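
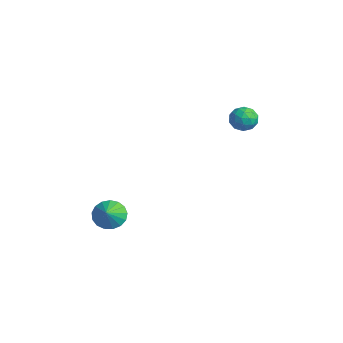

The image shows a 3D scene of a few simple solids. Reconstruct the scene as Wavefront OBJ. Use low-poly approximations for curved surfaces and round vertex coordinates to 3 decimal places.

v 2.26 -3.203 -4.311
v 2.829 -3.282 -4.951
v 2.94 -3.677 -3.649
v 2.919 -2.918 -4.783
v 2.859 -2.618 -4.507
v 2.662 -2.453 -4.186
v 2.372 -2.46 -3.894
v 2.057 -2.637 -3.697
v 1.788 -2.943 -3.64
v 1.628 -3.31 -3.738
v 1.612 -3.652 -3.966
v 1.745 -3.891 -4.274
v 1.996 -3.973 -4.59
v 2.307 -3.878 -4.842
v 2.608 -3.629 -4.972
v 2.999 3.626 0.888
v 3.402 3.929 1.453
v 3.558 2.551 1.067
v 3.961 2.854 1.632
v 3.216 2.747 1.713
v 2.87 3.412 1.603
v 4.09 3.068 0.917
v 3.744 3.733 0.807
v 4.076 3.585 1.471
v 3.536 3.386 1.963
v 3.424 3.094 0.557
v 2.884 2.895 1.049
v 3.152 3.872 1.155
v 3.808 2.608 1.365
v 3.37 2.545 1.413
v 3.607 2.723 1.745
v 2.839 3.568 1.243
v 3.076 3.746 1.575
v 2.966 3.051 1.728
v 3.884 2.734 0.945
v 4.121 2.912 1.277
v 3.353 3.757 0.775
v 3.59 3.935 1.107
v 3.994 3.429 0.792
v 3.785 3.848 1.497
v 4.113 3.216 1.603
v 4.189 3.342 1.183
v 3.986 3.732 1.118
v 3.467 3.731 1.787
v 3.795 3.099 1.892
v 3.357 3.036 1.94
v 3.155 3.427 1.875
v 3.863 3.528 1.797
v 3.165 3.381 0.628
v 3.493 2.749 0.733
v 3.805 3.053 0.645
v 3.603 3.444 0.58
v 2.847 3.264 0.917
v 3.175 2.632 1.023
v 2.974 2.748 1.402
v 2.771 3.138 1.337
v 3.097 2.952 0.723
f 2 1 4
f 2 4 3
f 4 1 5
f 4 5 3
f 5 1 6
f 5 6 3
f 6 1 7
f 6 7 3
f 7 1 8
f 7 8 3
f 8 1 9
f 8 9 3
f 9 1 10
f 9 10 3
f 10 1 11
f 10 11 3
f 11 1 12
f 11 12 3
f 12 1 13
f 12 13 3
f 13 1 14
f 13 14 3
f 14 1 15
f 14 15 3
f 15 1 2
f 15 2 3
f 16 53 32
f 53 27 56
f 32 56 21
f 53 56 32
f 16 32 28
f 32 21 33
f 28 33 17
f 32 33 28
f 16 28 37
f 28 17 38
f 37 38 23
f 28 38 37
f 16 37 49
f 37 23 52
f 49 52 26
f 37 52 49
f 16 49 53
f 49 26 57
f 53 57 27
f 49 57 53
f 17 33 44
f 33 21 47
f 44 47 25
f 33 47 44
f 21 56 34
f 56 27 55
f 34 55 20
f 56 55 34
f 27 57 54
f 57 26 50
f 54 50 18
f 57 50 54
f 26 52 51
f 52 23 39
f 51 39 22
f 52 39 51
f 23 38 43
f 38 17 40
f 43 40 24
f 38 40 43
f 19 45 31
f 45 25 46
f 31 46 20
f 45 46 31
f 19 31 29
f 31 20 30
f 29 30 18
f 31 30 29
f 19 29 36
f 29 18 35
f 36 35 22
f 29 35 36
f 19 36 41
f 36 22 42
f 41 42 24
f 36 42 41
f 19 41 45
f 41 24 48
f 45 48 25
f 41 48 45
f 20 46 34
f 46 25 47
f 34 47 21
f 46 47 34
f 18 30 54
f 30 20 55
f 54 55 27
f 30 55 54
f 22 35 51
f 35 18 50
f 51 50 26
f 35 50 51
f 24 42 43
f 42 22 39
f 43 39 23
f 42 39 43
f 25 48 44
f 48 24 40
f 44 40 17
f 48 40 44



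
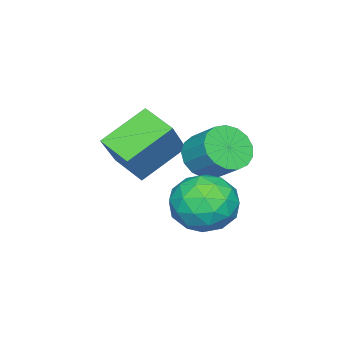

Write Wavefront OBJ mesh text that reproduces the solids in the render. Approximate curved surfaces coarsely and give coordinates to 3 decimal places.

v 2.92 -1.935 -1.023
v 2.593 -3.108 -0.6
v 1.531 -1.186 -0.019
v 1.204 -2.359 0.404
v 4.036 -1.741 0.376
v 3.709 -2.914 0.799
v 2.647 -0.992 1.38
v 2.32 -2.165 1.803
v 2.969 1.221 -0.695
v 3.81 1.882 -1.078
v 4.19 -0.082 -0.262
v 5.031 0.579 -0.645
v 4.471 0.864 0.301
v 3.716 1.669 0.034
v 4.284 0.131 -1.374
v 3.529 0.936 -1.641
v 4.622 1.208 -1.497
v 4.738 1.661 -0.462
v 3.262 0.139 -0.878
v 3.378 0.592 0.157
v 3.282 1.666 -0.924
v 4.718 0.134 -0.416
v 4.389 0.302 0.141
v 4.883 0.69 -0.084
v 3.227 1.541 -0.271
v 3.722 1.929 -0.496
v 4.11 1.33 0.314
v 4.278 -0.129 -0.844
v 4.773 0.259 -1.069
v 3.117 1.11 -1.256
v 3.611 1.498 -1.481
v 3.89 0.47 -1.654
v 4.254 1.658 -1.396
v 4.972 0.892 -1.142
v 4.532 0.629 -1.57
v 4.089 1.103 -1.727
v 4.322 1.924 -0.788
v 5.04 1.158 -0.533
v 4.711 1.326 0.023
v 4.267 1.799 -0.134
v 4.799 1.528 -1.034
v 2.96 0.642 -0.807
v 3.678 -0.124 -0.552
v 3.733 0.001 -1.206
v 3.289 0.474 -1.363
v 3.028 0.908 -0.198
v 3.746 0.142 0.056
v 3.911 0.697 0.387
v 3.468 1.171 0.23
v 3.201 0.272 -0.306
v 2.275 -0.048 0.248
v 3.111 -0.32 0.27
v 3.402 0.635 1.054
v 2.565 0.908 1.032
v 3.101 -0.051 -0.054
v 3.392 0.904 0.73
v 2.902 0.218 -0.309
v 3.193 1.174 0.475
v 2.559 0.427 -0.436
v 2.85 1.383 0.348
v 2.151 0.527 -0.407
v 2.442 1.483 0.377
v 1.771 0.495 -0.227
v 2.062 1.451 0.557
v 1.507 0.339 0.061
v 1.797 1.295 0.845
v 1.418 0.094 0.392
v 1.709 1.05 1.176
v 1.526 -0.183 0.69
v 1.817 0.773 1.474
v 1.805 -0.429 0.887
v 2.096 0.526 1.671
v 2.192 -0.588 0.937
v 2.483 0.367 1.722
v 2.598 -0.624 0.83
v 2.888 0.332 1.614
v 2.929 -0.527 0.589
v 3.22 0.429 1.373
f 2 4 1
f 5 2 1
f 1 4 3
f 3 5 1
f 2 8 4
f 6 2 5
f 6 8 2
f 4 8 3
f 7 5 3
f 3 8 7
f 7 6 5
f 8 6 7
f 9 46 25
f 46 20 49
f 25 49 14
f 46 49 25
f 9 25 21
f 25 14 26
f 21 26 10
f 25 26 21
f 9 21 30
f 21 10 31
f 30 31 16
f 21 31 30
f 9 30 42
f 30 16 45
f 42 45 19
f 30 45 42
f 9 42 46
f 42 19 50
f 46 50 20
f 42 50 46
f 10 26 37
f 26 14 40
f 37 40 18
f 26 40 37
f 14 49 27
f 49 20 48
f 27 48 13
f 49 48 27
f 20 50 47
f 50 19 43
f 47 43 11
f 50 43 47
f 19 45 44
f 45 16 32
f 44 32 15
f 45 32 44
f 16 31 36
f 31 10 33
f 36 33 17
f 31 33 36
f 12 38 24
f 38 18 39
f 24 39 13
f 38 39 24
f 12 24 22
f 24 13 23
f 22 23 11
f 24 23 22
f 12 22 29
f 22 11 28
f 29 28 15
f 22 28 29
f 12 29 34
f 29 15 35
f 34 35 17
f 29 35 34
f 12 34 38
f 34 17 41
f 38 41 18
f 34 41 38
f 13 39 27
f 39 18 40
f 27 40 14
f 39 40 27
f 11 23 47
f 23 13 48
f 47 48 20
f 23 48 47
f 15 28 44
f 28 11 43
f 44 43 19
f 28 43 44
f 17 35 36
f 35 15 32
f 36 32 16
f 35 32 36
f 18 41 37
f 41 17 33
f 37 33 10
f 41 33 37
f 52 51 55
f 52 55 53
f 53 55 56
f 53 56 54
f 55 51 57
f 55 57 56
f 56 57 58
f 56 58 54
f 57 51 59
f 57 59 58
f 58 59 60
f 58 60 54
f 59 51 61
f 59 61 60
f 60 61 62
f 60 62 54
f 61 51 63
f 61 63 62
f 62 63 64
f 62 64 54
f 63 51 65
f 63 65 64
f 64 65 66
f 64 66 54
f 65 51 67
f 65 67 66
f 66 67 68
f 66 68 54
f 67 51 69
f 67 69 68
f 68 69 70
f 68 70 54
f 69 51 71
f 69 71 70
f 70 71 72
f 70 72 54
f 71 51 73
f 71 73 72
f 72 73 74
f 72 74 54
f 73 51 75
f 73 75 74
f 74 75 76
f 74 76 54
f 75 51 77
f 75 77 76
f 76 77 78
f 76 78 54
f 77 51 52
f 77 52 78
f 78 52 53
f 78 53 54



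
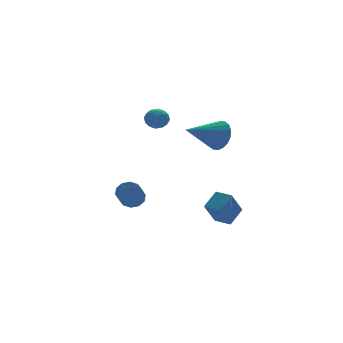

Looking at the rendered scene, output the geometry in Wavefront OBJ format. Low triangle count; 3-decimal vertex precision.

v 0.794 3.42 -2.839
v 1.323 3.446 -2.397
v 0.715 2.586 -1.619
v 0.186 2.56 -2.061
v 1.042 3.747 -2.284
v 0.435 2.886 -1.506
v 0.667 3.922 -2.383
v 0.059 3.062 -1.605
v 0.34 3.906 -2.657
v -0.268 3.046 -1.878
v 0.186 3.705 -2.999
v -0.422 2.844 -2.221
v 0.265 3.394 -3.281
v -0.343 2.534 -2.503
v 0.545 3.094 -3.394
v -0.062 2.233 -2.616
v 0.921 2.918 -3.295
v 0.313 2.058 -2.517
v 1.248 2.934 -3.022
v 0.64 2.074 -2.243
v 1.402 3.136 -2.679
v 0.794 2.275 -1.901
v 1.343 2.264 2.871
v 1.863 1.965 3.175
v 0.777 1.335 2.925
v 1.297 1.036 3.229
v 0.948 1.512 3.552
v 1.298 2.086 3.518
v 1.342 1.214 2.582
v 1.692 1.788 2.548
v 1.863 1.316 2.996
v 1.619 1.5 3.595
v 1.021 1.8 2.505
v 0.777 1.984 3.104
v 1.653 2.196 3.018
v 0.987 1.104 3.082
v 0.782 1.384 3.272
v 1.088 1.208 3.45
v 1.32 2.267 3.22
v 1.626 2.091 3.398
v 1.088 1.825 3.62
v 1.014 1.209 2.702
v 1.32 1.033 2.88
v 1.552 2.092 2.65
v 1.858 1.916 2.828
v 1.552 1.475 2.48
v 1.959 1.639 3.091
v 1.626 1.093 3.123
v 1.652 1.198 2.743
v 1.858 1.535 2.723
v 1.815 1.747 3.444
v 1.483 1.201 3.476
v 1.277 1.48 3.666
v 1.483 1.818 3.646
v 1.815 1.365 3.339
v 1.157 2.099 2.624
v 0.825 1.553 2.656
v 1.157 1.482 2.454
v 1.363 1.82 2.434
v 1.014 2.207 2.977
v 0.681 1.661 3.009
v 0.782 1.765 3.377
v 0.988 2.102 3.357
v 0.825 1.935 2.761
v 2.216 -3.127 3.188
v 2.476 -2.746 3.972
v 0.364 -3.273 3.872
v 2.368 -2.426 3.748
v 2.23 -2.245 3.413
v 2.089 -2.239 3.033
v 1.974 -2.409 2.684
v 1.906 -2.721 2.435
v 1.9 -3.113 2.335
v 1.956 -3.509 2.404
v 2.064 -3.828 2.628
v 2.202 -4.009 2.963
v 2.343 -4.015 3.343
v 2.459 -3.845 3.692
v 2.526 -3.533 3.941
v 2.532 -3.141 4.041
v 1.68 -4.241 -1.216
v 2.518 -3.865 -0.524
v 1.283 -3.411 -1.187
v 2.121 -3.035 -0.495
v 2.499 -3.805 -2.445
v 3.337 -3.429 -1.753
v 2.102 -2.975 -2.416
v 2.94 -2.599 -1.724
f 2 1 5
f 2 5 3
f 3 5 6
f 3 6 4
f 5 1 7
f 5 7 6
f 6 7 8
f 6 8 4
f 7 1 9
f 7 9 8
f 8 9 10
f 8 10 4
f 9 1 11
f 9 11 10
f 10 11 12
f 10 12 4
f 11 1 13
f 11 13 12
f 12 13 14
f 12 14 4
f 13 1 15
f 13 15 14
f 14 15 16
f 14 16 4
f 15 1 17
f 15 17 16
f 16 17 18
f 16 18 4
f 17 1 19
f 17 19 18
f 18 19 20
f 18 20 4
f 19 1 21
f 19 21 20
f 20 21 22
f 20 22 4
f 21 1 2
f 21 2 22
f 22 2 3
f 22 3 4
f 23 60 39
f 60 34 63
f 39 63 28
f 60 63 39
f 23 39 35
f 39 28 40
f 35 40 24
f 39 40 35
f 23 35 44
f 35 24 45
f 44 45 30
f 35 45 44
f 23 44 56
f 44 30 59
f 56 59 33
f 44 59 56
f 23 56 60
f 56 33 64
f 60 64 34
f 56 64 60
f 24 40 51
f 40 28 54
f 51 54 32
f 40 54 51
f 28 63 41
f 63 34 62
f 41 62 27
f 63 62 41
f 34 64 61
f 64 33 57
f 61 57 25
f 64 57 61
f 33 59 58
f 59 30 46
f 58 46 29
f 59 46 58
f 30 45 50
f 45 24 47
f 50 47 31
f 45 47 50
f 26 52 38
f 52 32 53
f 38 53 27
f 52 53 38
f 26 38 36
f 38 27 37
f 36 37 25
f 38 37 36
f 26 36 43
f 36 25 42
f 43 42 29
f 36 42 43
f 26 43 48
f 43 29 49
f 48 49 31
f 43 49 48
f 26 48 52
f 48 31 55
f 52 55 32
f 48 55 52
f 27 53 41
f 53 32 54
f 41 54 28
f 53 54 41
f 25 37 61
f 37 27 62
f 61 62 34
f 37 62 61
f 29 42 58
f 42 25 57
f 58 57 33
f 42 57 58
f 31 49 50
f 49 29 46
f 50 46 30
f 49 46 50
f 32 55 51
f 55 31 47
f 51 47 24
f 55 47 51
f 66 65 68
f 66 68 67
f 68 65 69
f 68 69 67
f 69 65 70
f 69 70 67
f 70 65 71
f 70 71 67
f 71 65 72
f 71 72 67
f 72 65 73
f 72 73 67
f 73 65 74
f 73 74 67
f 74 65 75
f 74 75 67
f 75 65 76
f 75 76 67
f 76 65 77
f 76 77 67
f 77 65 78
f 77 78 67
f 78 65 79
f 78 79 67
f 79 65 80
f 79 80 67
f 80 65 66
f 80 66 67
f 82 84 81
f 85 82 81
f 81 84 83
f 83 85 81
f 82 88 84
f 86 82 85
f 86 88 82
f 84 88 83
f 87 85 83
f 83 88 87
f 87 86 85
f 88 86 87



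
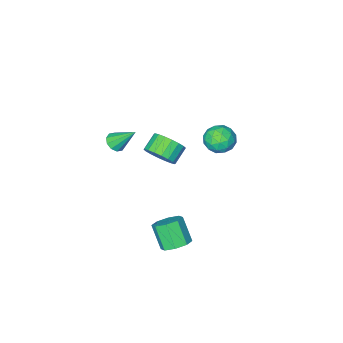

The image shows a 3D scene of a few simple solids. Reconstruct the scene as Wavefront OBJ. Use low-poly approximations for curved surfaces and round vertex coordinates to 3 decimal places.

v 0.671 0.87 3.555
v 1.331 0.677 4.388
v 0.329 0.318 5.098
v -0.331 0.51 4.265
v 1.21 1.138 4.451
v 0.208 0.779 5.162
v 0.983 1.546 4.337
v -0.019 1.186 5.047
v 0.694 1.82 4.068
v -0.308 1.46 4.778
v 0.4 1.906 3.697
v -0.602 1.546 4.408
v 0.16 1.786 3.298
v -0.842 1.427 4.009
v 0.021 1.485 2.95
v -0.981 1.126 3.661
v 0.011 1.062 2.722
v -0.991 0.703 3.432
v 0.132 0.601 2.658
v -0.87 0.242 3.369
v 0.359 0.194 2.773
v -0.643 -0.166 3.483
v 0.648 -0.08 3.042
v -0.354 -0.44 3.752
v 0.942 -0.166 3.412
v -0.06 -0.526 4.123
v 1.182 -0.047 3.811
v 0.18 -0.406 4.522
v 1.321 0.254 4.159
v 0.319 -0.105 4.87
v -4.529 0.96 3.564
v -3.768 1.731 3.418
v -3.792 -0.011 2.282
v -3.031 0.76 2.136
v -3.035 0.163 3.052
v -3.491 0.763 3.844
v -4.069 0.957 1.856
v -4.525 1.557 2.648
v -3.484 1.729 2.362
v -2.845 1.239 3.101
v -4.715 0.481 2.599
v -4.076 -0.009 3.338
v -4.214 1.431 3.604
v -3.346 0.289 2.096
v -3.349 -0.062 2.635
v -2.902 0.392 2.549
v -4.051 0.862 3.854
v -3.603 1.315 3.768
v -3.172 0.393 3.553
v -3.957 0.405 1.932
v -3.509 0.858 1.846
v -4.658 1.328 3.151
v -4.211 1.782 3.065
v -4.388 1.327 2.147
v -3.599 1.883 2.897
v -3.165 1.312 2.144
v -3.776 1.428 1.979
v -4.044 1.781 2.445
v -3.223 1.595 3.332
v -2.79 1.024 2.578
v -2.792 0.673 3.117
v -3.06 1.026 3.582
v -3.056 1.594 2.711
v -4.77 0.696 3.122
v -4.337 0.125 2.368
v -4.5 0.694 2.118
v -4.768 1.047 2.583
v -4.395 0.408 3.556
v -3.961 -0.163 2.803
v -3.516 -0.061 3.255
v -3.784 0.292 3.721
v -4.504 0.126 2.989
v 0.275 2.071 -4.566
v 0.82 2.739 -4.04
v 0.75 1.637 -2.568
v 0.205 0.969 -3.094
v 0.06 2.866 -3.981
v -0.01 1.764 -2.509
v -0.574 2.527 -4.264
v -0.644 1.425 -2.793
v -0.711 1.922 -4.725
v -0.781 0.819 -3.253
v -0.27 1.403 -5.092
v -0.34 0.301 -3.62
v 0.49 1.276 -5.151
v 0.42 0.174 -3.679
v 1.124 1.615 -4.867
v 1.054 0.513 -3.396
v 1.261 2.221 -4.407
v 1.191 1.118 -2.935
v 0.803 -3.702 1.517
v 1.298 -4 1.979
v 0.097 -2.538 3.023
v 1.489 -3.633 1.785
v 1.419 -3.292 1.489
v 1.113 -3.107 1.203
v 0.689 -3.15 1.037
v 0.309 -3.403 1.054
v 0.117 -3.77 1.248
v 0.188 -4.111 1.545
v 0.493 -4.296 1.83
v 0.917 -4.253 1.996
f 2 1 5
f 2 5 3
f 3 5 6
f 3 6 4
f 5 1 7
f 5 7 6
f 6 7 8
f 6 8 4
f 7 1 9
f 7 9 8
f 8 9 10
f 8 10 4
f 9 1 11
f 9 11 10
f 10 11 12
f 10 12 4
f 11 1 13
f 11 13 12
f 12 13 14
f 12 14 4
f 13 1 15
f 13 15 14
f 14 15 16
f 14 16 4
f 15 1 17
f 15 17 16
f 16 17 18
f 16 18 4
f 17 1 19
f 17 19 18
f 18 19 20
f 18 20 4
f 19 1 21
f 19 21 20
f 20 21 22
f 20 22 4
f 21 1 23
f 21 23 22
f 22 23 24
f 22 24 4
f 23 1 25
f 23 25 24
f 24 25 26
f 24 26 4
f 25 1 27
f 25 27 26
f 26 27 28
f 26 28 4
f 27 1 29
f 27 29 28
f 28 29 30
f 28 30 4
f 29 1 2
f 29 2 30
f 30 2 3
f 30 3 4
f 31 68 47
f 68 42 71
f 47 71 36
f 68 71 47
f 31 47 43
f 47 36 48
f 43 48 32
f 47 48 43
f 31 43 52
f 43 32 53
f 52 53 38
f 43 53 52
f 31 52 64
f 52 38 67
f 64 67 41
f 52 67 64
f 31 64 68
f 64 41 72
f 68 72 42
f 64 72 68
f 32 48 59
f 48 36 62
f 59 62 40
f 48 62 59
f 36 71 49
f 71 42 70
f 49 70 35
f 71 70 49
f 42 72 69
f 72 41 65
f 69 65 33
f 72 65 69
f 41 67 66
f 67 38 54
f 66 54 37
f 67 54 66
f 38 53 58
f 53 32 55
f 58 55 39
f 53 55 58
f 34 60 46
f 60 40 61
f 46 61 35
f 60 61 46
f 34 46 44
f 46 35 45
f 44 45 33
f 46 45 44
f 34 44 51
f 44 33 50
f 51 50 37
f 44 50 51
f 34 51 56
f 51 37 57
f 56 57 39
f 51 57 56
f 34 56 60
f 56 39 63
f 60 63 40
f 56 63 60
f 35 61 49
f 61 40 62
f 49 62 36
f 61 62 49
f 33 45 69
f 45 35 70
f 69 70 42
f 45 70 69
f 37 50 66
f 50 33 65
f 66 65 41
f 50 65 66
f 39 57 58
f 57 37 54
f 58 54 38
f 57 54 58
f 40 63 59
f 63 39 55
f 59 55 32
f 63 55 59
f 74 73 77
f 74 77 75
f 75 77 78
f 75 78 76
f 77 73 79
f 77 79 78
f 78 79 80
f 78 80 76
f 79 73 81
f 79 81 80
f 80 81 82
f 80 82 76
f 81 73 83
f 81 83 82
f 82 83 84
f 82 84 76
f 83 73 85
f 83 85 84
f 84 85 86
f 84 86 76
f 85 73 87
f 85 87 86
f 86 87 88
f 86 88 76
f 87 73 89
f 87 89 88
f 88 89 90
f 88 90 76
f 89 73 74
f 89 74 90
f 90 74 75
f 90 75 76
f 92 91 94
f 92 94 93
f 94 91 95
f 94 95 93
f 95 91 96
f 95 96 93
f 96 91 97
f 96 97 93
f 97 91 98
f 97 98 93
f 98 91 99
f 98 99 93
f 99 91 100
f 99 100 93
f 100 91 101
f 100 101 93
f 101 91 102
f 101 102 93
f 102 91 92
f 102 92 93



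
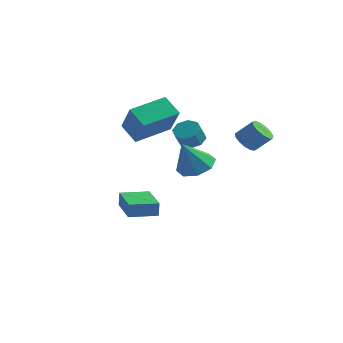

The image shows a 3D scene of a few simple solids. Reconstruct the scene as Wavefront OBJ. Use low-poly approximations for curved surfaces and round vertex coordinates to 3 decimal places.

v 2.333 -3.286 1.992
v 3.26 -3.564 2.05
v 2.007 -4.054 3.508
v 3.142 -2.9 2.362
v 2.55 -2.462 2.456
v 1.831 -2.507 2.279
v 1.405 -3.008 1.934
v 1.523 -3.672 1.623
v 2.115 -4.109 1.528
v 2.835 -4.065 1.705
v 1.808 2.933 1.236
v 2.336 2.902 0.747
v 3.139 3.176 1.595
v 2.612 3.207 2.084
v 2.204 3.285 0.748
v 3.007 3.56 1.596
v 1.946 3.557 0.904
v 2.749 3.831 1.752
v 1.644 3.63 1.165
v 2.448 3.905 2.014
v 1.395 3.482 1.449
v 2.198 3.757 2.298
v 1.277 3.16 1.665
v 2.08 3.434 2.514
v 1.328 2.765 1.745
v 2.131 3.04 2.593
v 1.531 2.424 1.663
v 2.334 2.698 2.511
v 1.822 2.244 1.445
v 2.625 2.518 2.294
v 2.109 2.283 1.161
v 2.912 2.557 2.01
v 2.301 2.528 0.901
v 3.104 2.802 1.749
v -3.058 0.714 1.096
v -4.019 1.041 1.892
v -2.083 2.523 1.531
v -3.044 2.849 2.327
v -2.076 -0.189 2.653
v -3.037 0.137 3.449
v -1.101 1.619 3.088
v -2.062 1.946 3.884
v -4.028 0.709 -3.411
v -4 0.739 -2.582
v -2.909 1.75 -3.486
v -2.882 1.78 -2.657
v -2.678 -0.74 -3.403
v -2.651 -0.71 -2.574
v -1.56 0.301 -3.478
v -1.532 0.331 -2.649
v -1.072 2.886 0.919
v -0.375 3.056 1.052
v -0.391 2.464 1.894
v -1.088 2.294 1.761
v -0.731 3.411 1.295
v -0.747 2.818 2.137
v -1.287 3.459 1.318
v -1.303 2.866 2.16
v -1.717 3.171 1.107
v -1.733 2.578 1.949
v -1.769 2.716 0.786
v -1.785 2.124 1.628
v -1.413 2.362 0.543
v -1.429 1.769 1.385
v -0.857 2.314 0.52
v -0.873 1.721 1.362
v -0.427 2.602 0.731
v -0.443 2.009 1.573
f 2 1 4
f 2 4 3
f 4 1 5
f 4 5 3
f 5 1 6
f 5 6 3
f 6 1 7
f 6 7 3
f 7 1 8
f 7 8 3
f 8 1 9
f 8 9 3
f 9 1 10
f 9 10 3
f 10 1 2
f 10 2 3
f 12 11 15
f 12 15 13
f 13 15 16
f 13 16 14
f 15 11 17
f 15 17 16
f 16 17 18
f 16 18 14
f 17 11 19
f 17 19 18
f 18 19 20
f 18 20 14
f 19 11 21
f 19 21 20
f 20 21 22
f 20 22 14
f 21 11 23
f 21 23 22
f 22 23 24
f 22 24 14
f 23 11 25
f 23 25 24
f 24 25 26
f 24 26 14
f 25 11 27
f 25 27 26
f 26 27 28
f 26 28 14
f 27 11 29
f 27 29 28
f 28 29 30
f 28 30 14
f 29 11 31
f 29 31 30
f 30 31 32
f 30 32 14
f 31 11 33
f 31 33 32
f 32 33 34
f 32 34 14
f 33 11 12
f 33 12 34
f 34 12 13
f 34 13 14
f 36 38 35
f 39 36 35
f 35 38 37
f 37 39 35
f 36 42 38
f 40 36 39
f 40 42 36
f 38 42 37
f 41 39 37
f 37 42 41
f 41 40 39
f 42 40 41
f 44 46 43
f 47 44 43
f 43 46 45
f 45 47 43
f 44 50 46
f 48 44 47
f 48 50 44
f 46 50 45
f 49 47 45
f 45 50 49
f 49 48 47
f 50 48 49
f 52 51 55
f 52 55 53
f 53 55 56
f 53 56 54
f 55 51 57
f 55 57 56
f 56 57 58
f 56 58 54
f 57 51 59
f 57 59 58
f 58 59 60
f 58 60 54
f 59 51 61
f 59 61 60
f 60 61 62
f 60 62 54
f 61 51 63
f 61 63 62
f 62 63 64
f 62 64 54
f 63 51 65
f 63 65 64
f 64 65 66
f 64 66 54
f 65 51 67
f 65 67 66
f 66 67 68
f 66 68 54
f 67 51 52
f 67 52 68
f 68 52 53
f 68 53 54



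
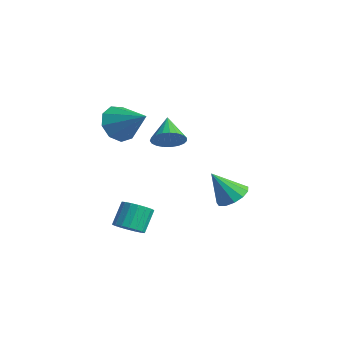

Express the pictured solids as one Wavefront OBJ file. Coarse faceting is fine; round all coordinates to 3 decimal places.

v -0.211 3.544 -2.038
v 0.428 3.925 -1.569
v -0.809 2.756 -0.582
v 0.043 4.237 -1.559
v -0.424 4.328 -1.701
v -0.822 4.171 -1.95
v -1.027 3.814 -2.227
v -0.973 3.372 -2.444
v -0.677 2.984 -2.532
v -0.233 2.774 -2.463
v 0.218 2.808 -2.26
v 0.533 3.076 -1.986
v 0.611 3.493 -1.728
v -2.796 -0.929 2.926
v -2.359 -0.527 2.06
v -1.264 -0.511 3.894
v -2.721 -0.016 2.413
v -3.118 0.068 3.005
v -3.364 -0.315 3.561
v -3.345 -0.984 3.82
v -3.069 -1.628 3.661
v -2.666 -1.945 3.158
v -2.323 -1.786 2.547
v -2.202 -1.226 2.113
v -1.579 -1.318 -3.186
v -1.022 -1.654 -2.738
v -1.384 -0.879 -1.706
v -1.941 -0.542 -2.154
v -0.853 -1.382 -2.883
v -1.214 -0.607 -1.851
v -0.827 -1.098 -3.087
v -1.188 -0.322 -2.056
v -0.95 -0.857 -3.312
v -1.312 -0.081 -2.28
v -1.198 -0.707 -3.511
v -1.56 0.068 -2.48
v -1.522 -0.678 -3.646
v -1.883 0.097 -2.615
v -1.856 -0.776 -3.69
v -2.218 -0.001 -2.658
v -2.136 -0.981 -3.634
v -2.498 -0.206 -2.602
v -2.306 -1.253 -3.489
v -2.667 -0.478 -2.457
v -2.332 -1.538 -3.284
v -2.693 -0.762 -2.253
v -2.208 -1.779 -3.06
v -2.57 -1.003 -2.028
v -1.96 -1.928 -2.86
v -2.322 -1.153 -1.829
v -1.637 -1.957 -2.725
v -1.998 -1.182 -1.694
v -1.302 -1.859 -2.682
v -1.664 -1.084 -1.65
v -1.582 0.92 1.836
v -1.027 1.004 2.461
v -2.618 1.6 2.664
v -0.978 1.299 2.28
v -1.034 1.528 2.022
v -1.184 1.652 1.732
v -1.403 1.649 1.46
v -1.653 1.52 1.253
v -1.891 1.288 1.147
v -2.075 0.991 1.16
v -2.175 0.683 1.29
v -2.172 0.415 1.514
v -2.067 0.234 1.794
v -1.878 0.172 2.082
v -1.638 0.24 2.326
v -1.388 0.424 2.487
v -1.173 0.695 2.534
f 2 1 4
f 2 4 3
f 4 1 5
f 4 5 3
f 5 1 6
f 5 6 3
f 6 1 7
f 6 7 3
f 7 1 8
f 7 8 3
f 8 1 9
f 8 9 3
f 9 1 10
f 9 10 3
f 10 1 11
f 10 11 3
f 11 1 12
f 11 12 3
f 12 1 13
f 12 13 3
f 13 1 2
f 13 2 3
f 15 14 17
f 15 17 16
f 17 14 18
f 17 18 16
f 18 14 19
f 18 19 16
f 19 14 20
f 19 20 16
f 20 14 21
f 20 21 16
f 21 14 22
f 21 22 16
f 22 14 23
f 22 23 16
f 23 14 24
f 23 24 16
f 24 14 15
f 24 15 16
f 26 25 29
f 26 29 27
f 27 29 30
f 27 30 28
f 29 25 31
f 29 31 30
f 30 31 32
f 30 32 28
f 31 25 33
f 31 33 32
f 32 33 34
f 32 34 28
f 33 25 35
f 33 35 34
f 34 35 36
f 34 36 28
f 35 25 37
f 35 37 36
f 36 37 38
f 36 38 28
f 37 25 39
f 37 39 38
f 38 39 40
f 38 40 28
f 39 25 41
f 39 41 40
f 40 41 42
f 40 42 28
f 41 25 43
f 41 43 42
f 42 43 44
f 42 44 28
f 43 25 45
f 43 45 44
f 44 45 46
f 44 46 28
f 45 25 47
f 45 47 46
f 46 47 48
f 46 48 28
f 47 25 49
f 47 49 48
f 48 49 50
f 48 50 28
f 49 25 51
f 49 51 50
f 50 51 52
f 50 52 28
f 51 25 53
f 51 53 52
f 52 53 54
f 52 54 28
f 53 25 26
f 53 26 54
f 54 26 27
f 54 27 28
f 56 55 58
f 56 58 57
f 58 55 59
f 58 59 57
f 59 55 60
f 59 60 57
f 60 55 61
f 60 61 57
f 61 55 62
f 61 62 57
f 62 55 63
f 62 63 57
f 63 55 64
f 63 64 57
f 64 55 65
f 64 65 57
f 65 55 66
f 65 66 57
f 66 55 67
f 66 67 57
f 67 55 68
f 67 68 57
f 68 55 69
f 68 69 57
f 69 55 70
f 69 70 57
f 70 55 71
f 70 71 57
f 71 55 56
f 71 56 57



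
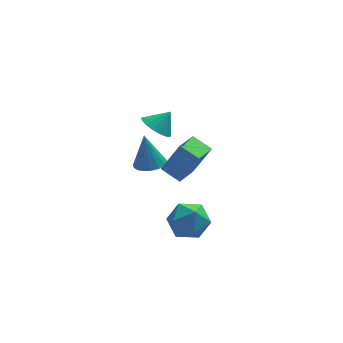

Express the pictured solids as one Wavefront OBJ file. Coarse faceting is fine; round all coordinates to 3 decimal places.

v -1.747 -2.556 0.495
v -1.438 -2.074 -0.349
v -1.362 -4.006 -0.191
v -1.053 -3.524 -1.035
v -0.519 -3.433 -0.171
v -0.757 -2.537 0.253
v -2.043 -3.543 -0.793
v -2.281 -2.647 -0.369
v -1.621 -2.685 -1.145
v -0.679 -2.616 -0.761
v -2.121 -3.464 0.221
v -1.179 -3.395 0.605
v -2.152 2.421 -1.014
v -1.417 2.228 -0.885
v -2.348 2.799 0.674
v -1.397 2.563 -0.957
v -1.526 2.869 -1.041
v -1.779 3.087 -1.119
v -2.105 3.173 -1.176
v -2.441 3.11 -1.201
v -2.72 2.91 -1.189
v -2.886 2.614 -1.142
v -2.906 2.28 -1.07
v -2.778 1.974 -0.986
v -2.525 1.756 -0.908
v -2.198 1.67 -0.851
v -1.862 1.733 -0.826
v -1.583 1.932 -0.838
v -2.293 -1.356 1.869
v -1.5 -1.438 3.348
v -1.537 -0.305 1.522
v -0.745 -0.387 3.001
v -1.595 -1.993 1.459
v -0.803 -2.075 2.938
v -0.84 -0.942 1.112
v -0.047 -1.024 2.591
v -1.883 2.31 1.592
v -1.3 2.491 1.044
v -1.197 2.51 2.388
v -1.477 2.835 1.11
v -1.747 3.058 1.286
v -2.048 3.111 1.532
v -2.312 2.979 1.792
v -2.477 2.695 2.006
v -2.506 2.322 2.125
v -2.392 1.946 2.122
v -2.162 1.654 1.997
v -1.868 1.512 1.78
v -1.577 1.552 1.519
v -1.356 1.767 1.275
v -1.256 2.105 1.104
f 1 12 6
f 1 6 2
f 1 2 8
f 1 8 11
f 1 11 12
f 2 6 10
f 6 12 5
f 12 11 3
f 11 8 7
f 8 2 9
f 4 10 5
f 4 5 3
f 4 3 7
f 4 7 9
f 4 9 10
f 5 10 6
f 3 5 12
f 7 3 11
f 9 7 8
f 10 9 2
f 14 13 16
f 14 16 15
f 16 13 17
f 16 17 15
f 17 13 18
f 17 18 15
f 18 13 19
f 18 19 15
f 19 13 20
f 19 20 15
f 20 13 21
f 20 21 15
f 21 13 22
f 21 22 15
f 22 13 23
f 22 23 15
f 23 13 24
f 23 24 15
f 24 13 25
f 24 25 15
f 25 13 26
f 25 26 15
f 26 13 27
f 26 27 15
f 27 13 28
f 27 28 15
f 28 13 14
f 28 14 15
f 30 32 29
f 33 30 29
f 29 32 31
f 31 33 29
f 30 36 32
f 34 30 33
f 34 36 30
f 32 36 31
f 35 33 31
f 31 36 35
f 35 34 33
f 36 34 35
f 38 37 40
f 38 40 39
f 40 37 41
f 40 41 39
f 41 37 42
f 41 42 39
f 42 37 43
f 42 43 39
f 43 37 44
f 43 44 39
f 44 37 45
f 44 45 39
f 45 37 46
f 45 46 39
f 46 37 47
f 46 47 39
f 47 37 48
f 47 48 39
f 48 37 49
f 48 49 39
f 49 37 50
f 49 50 39
f 50 37 51
f 50 51 39
f 51 37 38
f 51 38 39



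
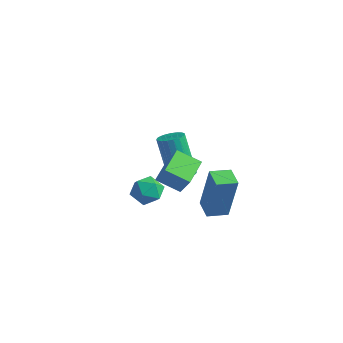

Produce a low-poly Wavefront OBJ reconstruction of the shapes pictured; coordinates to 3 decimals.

v -1.372 -0.32 0.066
v -1.012 0.241 -0.246
v -0.348 -0.921 0.166
v 0.012 -0.36 -0.146
v -0.274 -0.283 0.528
v -0.907 0.087 0.466
v -0.453 -0.767 -0.546
v -1.086 -0.397 -0.608
v -0.444 -0.036 -0.625
v -0.334 0.263 0.039
v -1.026 -0.943 -0.119
v -0.916 -0.644 0.545
v 2.325 -1.618 2.089
v 1.514 -2.099 2.594
v 1.851 -0.492 2.399
v 1.04 -0.974 2.904
v 2.82 -1.626 2.876
v 2.009 -2.108 3.381
v 2.346 -0.501 3.186
v 1.535 -0.982 3.691
v -2.327 3.348 -1.844
v -1.775 3.257 -1.627
v -2.522 3.341 0.302
v -3.073 3.432 0.084
v -1.784 3.506 -1.641
v -2.531 3.589 0.287
v -1.888 3.727 -1.691
v -2.634 3.811 0.238
v -2.067 3.883 -1.767
v -2.814 3.967 0.162
v -2.291 3.947 -1.857
v -3.038 4.031 0.072
v -2.521 3.907 -1.944
v -3.268 3.991 -0.015
v -2.718 3.77 -2.014
v -3.464 3.854 -0.085
v -2.847 3.561 -2.055
v -3.593 3.644 -0.126
v -2.886 3.314 -2.059
v -3.632 3.398 -0.131
v -2.828 3.074 -2.027
v -3.575 3.157 -0.098
v -2.684 2.881 -1.962
v -3.43 2.964 -0.034
v -2.478 2.768 -1.878
v -3.224 2.852 0.051
v -2.245 2.756 -1.787
v -2.992 2.84 0.142
v -2.027 2.847 -1.707
v -2.774 2.93 0.222
v -1.861 3.024 -1.65
v -2.608 3.107 0.279
v 1.258 0.565 -0.252
v 1.696 0.605 1.771
v 1.667 1.337 -0.355
v 2.106 1.377 1.667
v 2.014 0.143 -0.407
v 2.453 0.183 1.615
v 2.424 0.915 -0.511
v 2.862 0.955 1.512
f 1 12 6
f 1 6 2
f 1 2 8
f 1 8 11
f 1 11 12
f 2 6 10
f 6 12 5
f 12 11 3
f 11 8 7
f 8 2 9
f 4 10 5
f 4 5 3
f 4 3 7
f 4 7 9
f 4 9 10
f 5 10 6
f 3 5 12
f 7 3 11
f 9 7 8
f 10 9 2
f 14 16 13
f 17 14 13
f 13 16 15
f 15 17 13
f 14 20 16
f 18 14 17
f 18 20 14
f 16 20 15
f 19 17 15
f 15 20 19
f 19 18 17
f 20 18 19
f 22 21 25
f 22 25 23
f 23 25 26
f 23 26 24
f 25 21 27
f 25 27 26
f 26 27 28
f 26 28 24
f 27 21 29
f 27 29 28
f 28 29 30
f 28 30 24
f 29 21 31
f 29 31 30
f 30 31 32
f 30 32 24
f 31 21 33
f 31 33 32
f 32 33 34
f 32 34 24
f 33 21 35
f 33 35 34
f 34 35 36
f 34 36 24
f 35 21 37
f 35 37 36
f 36 37 38
f 36 38 24
f 37 21 39
f 37 39 38
f 38 39 40
f 38 40 24
f 39 21 41
f 39 41 40
f 40 41 42
f 40 42 24
f 41 21 43
f 41 43 42
f 42 43 44
f 42 44 24
f 43 21 45
f 43 45 44
f 44 45 46
f 44 46 24
f 45 21 47
f 45 47 46
f 46 47 48
f 46 48 24
f 47 21 49
f 47 49 48
f 48 49 50
f 48 50 24
f 49 21 51
f 49 51 50
f 50 51 52
f 50 52 24
f 51 21 22
f 51 22 52
f 52 22 23
f 52 23 24
f 54 56 53
f 57 54 53
f 53 56 55
f 55 57 53
f 54 60 56
f 58 54 57
f 58 60 54
f 56 60 55
f 59 57 55
f 55 60 59
f 59 58 57
f 60 58 59



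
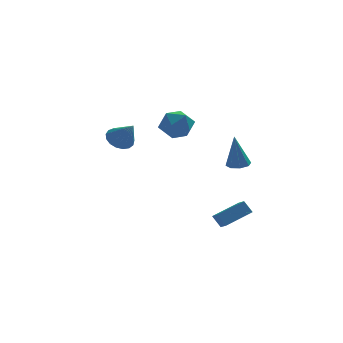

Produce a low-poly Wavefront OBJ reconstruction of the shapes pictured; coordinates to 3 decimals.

v -2.87 1.139 2.543
v -2.437 0.647 1.97
v -2.27 0.161 3.837
v -2.165 0.946 2.07
v -2.055 1.289 2.278
v -2.131 1.598 2.547
v -2.376 1.802 2.815
v -2.735 1.854 3.02
v -3.124 1.742 3.116
v -3.455 1.492 3.081
v -3.652 1.161 2.922
v -3.67 0.826 2.677
v -3.505 0.562 2.4
v -3.194 0.43 2.157
v -2.809 0.461 2.002
v 2.725 -3.796 2.163
v 3.235 -3.352 2.24
v 2.475 -3.864 4.217
v 2.772 -3.119 2.191
v 2.282 -3.282 2.126
v 2.052 -3.746 2.083
v 2.216 -4.24 2.086
v 2.678 -4.474 2.135
v 3.168 -4.311 2.2
v 3.399 -3.846 2.244
v 0.312 4.277 1.529
v 1.198 4.735 2.093
v 0.302 2.845 2.707
v 1.188 3.303 3.271
v 0.159 3.805 3.316
v 0.165 4.69 2.588
v 1.335 2.89 2.212
v 1.341 3.775 1.484
v 1.83 3.878 2.516
v 1.103 4.443 3.198
v 0.397 3.137 1.602
v -0.33 3.702 2.284
v 2.221 -3.135 -2.67
v 1.815 -2.802 -1.964
v 2.082 -2.428 -3.083
v 1.676 -2.095 -2.377
v 3.824 -2.465 -2.063
v 3.418 -2.132 -1.357
v 3.685 -1.758 -2.476
v 3.279 -1.425 -1.77
f 2 1 4
f 2 4 3
f 4 1 5
f 4 5 3
f 5 1 6
f 5 6 3
f 6 1 7
f 6 7 3
f 7 1 8
f 7 8 3
f 8 1 9
f 8 9 3
f 9 1 10
f 9 10 3
f 10 1 11
f 10 11 3
f 11 1 12
f 11 12 3
f 12 1 13
f 12 13 3
f 13 1 14
f 13 14 3
f 14 1 15
f 14 15 3
f 15 1 2
f 15 2 3
f 17 16 19
f 17 19 18
f 19 16 20
f 19 20 18
f 20 16 21
f 20 21 18
f 21 16 22
f 21 22 18
f 22 16 23
f 22 23 18
f 23 16 24
f 23 24 18
f 24 16 25
f 24 25 18
f 25 16 17
f 25 17 18
f 26 37 31
f 26 31 27
f 26 27 33
f 26 33 36
f 26 36 37
f 27 31 35
f 31 37 30
f 37 36 28
f 36 33 32
f 33 27 34
f 29 35 30
f 29 30 28
f 29 28 32
f 29 32 34
f 29 34 35
f 30 35 31
f 28 30 37
f 32 28 36
f 34 32 33
f 35 34 27
f 39 41 38
f 42 39 38
f 38 41 40
f 40 42 38
f 39 45 41
f 43 39 42
f 43 45 39
f 41 45 40
f 44 42 40
f 40 45 44
f 44 43 42
f 45 43 44



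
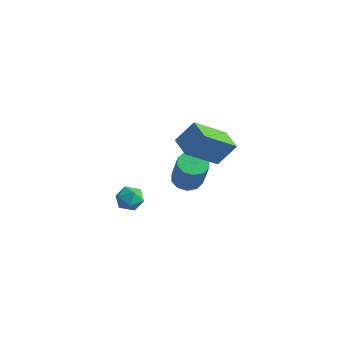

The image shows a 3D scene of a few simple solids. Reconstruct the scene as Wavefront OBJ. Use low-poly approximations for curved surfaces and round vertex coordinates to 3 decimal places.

v 3.143 -0.228 1.181
v 2.755 -1.687 2.268
v 2.21 0.179 1.394
v 1.822 -1.279 2.481
v 3.618 0.359 2.139
v 3.23 -1.099 3.226
v 2.685 0.767 2.352
v 2.297 -0.692 3.439
v -0.745 2.233 -2.613
v -0.131 2.162 -2.941
v 0.64 1.696 -1.394
v 0.025 1.767 -1.067
v -0.162 2.571 -2.802
v 0.609 2.104 -1.255
v -0.416 2.85 -2.591
v 0.355 2.384 -1.045
v -0.796 2.894 -2.389
v -0.025 2.428 -0.842
v -1.156 2.686 -2.272
v -0.386 2.219 -0.725
v -1.36 2.304 -2.286
v -0.589 1.838 -0.739
v -1.329 1.896 -2.425
v -0.558 1.429 -0.878
v -1.075 1.616 -2.635
v -0.304 1.15 -1.089
v -0.695 1.572 -2.838
v 0.076 1.106 -1.291
v -0.334 1.781 -2.955
v 0.436 1.314 -1.408
v 0.744 -3.519 -0.152
v 1.016 -3.242 -0.663
v 1.624 -3.398 0.383
v 1.896 -3.121 -0.128
v 1.428 -2.818 0.19
v 0.884 -2.893 -0.141
v 1.756 -3.747 -0.139
v 1.212 -3.822 -0.47
v 1.641 -3.383 -0.655
v 1.439 -2.809 -0.452
v 1.201 -3.831 0.172
v 0.999 -3.257 0.375
f 2 4 1
f 5 2 1
f 1 4 3
f 3 5 1
f 2 8 4
f 6 2 5
f 6 8 2
f 4 8 3
f 7 5 3
f 3 8 7
f 7 6 5
f 8 6 7
f 10 9 13
f 10 13 11
f 11 13 14
f 11 14 12
f 13 9 15
f 13 15 14
f 14 15 16
f 14 16 12
f 15 9 17
f 15 17 16
f 16 17 18
f 16 18 12
f 17 9 19
f 17 19 18
f 18 19 20
f 18 20 12
f 19 9 21
f 19 21 20
f 20 21 22
f 20 22 12
f 21 9 23
f 21 23 22
f 22 23 24
f 22 24 12
f 23 9 25
f 23 25 24
f 24 25 26
f 24 26 12
f 25 9 27
f 25 27 26
f 26 27 28
f 26 28 12
f 27 9 29
f 27 29 28
f 28 29 30
f 28 30 12
f 29 9 10
f 29 10 30
f 30 10 11
f 30 11 12
f 31 42 36
f 31 36 32
f 31 32 38
f 31 38 41
f 31 41 42
f 32 36 40
f 36 42 35
f 42 41 33
f 41 38 37
f 38 32 39
f 34 40 35
f 34 35 33
f 34 33 37
f 34 37 39
f 34 39 40
f 35 40 36
f 33 35 42
f 37 33 41
f 39 37 38
f 40 39 32



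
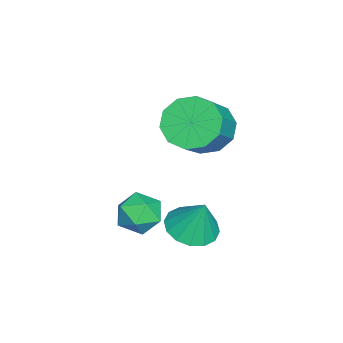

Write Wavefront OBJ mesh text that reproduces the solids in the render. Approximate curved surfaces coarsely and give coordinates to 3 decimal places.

v -1.079 -1.27 -1.043
v -0.425 -1.025 -0.536
v -1.015 -2.555 -0.504
v -0.361 -2.31 0.003
v -1.154 -2.002 0.143
v -1.194 -1.207 -0.191
v -0.246 -2.373 -0.849
v -0.286 -1.578 -1.183
v 0.089 -1.706 -0.417
v -0.472 -1.477 0.196
v -0.968 -2.103 -1.236
v -1.529 -1.874 -0.623
v -3.586 -0.277 1.817
v -3.099 -0.909 1.135
v -1.847 -1.115 2.221
v -2.334 -0.483 2.903
v -2.901 -0.302 1.022
v -1.649 -0.508 2.108
v -2.964 0.315 1.213
v -1.712 0.109 2.299
v -3.266 0.706 1.634
v -2.014 0.5 2.72
v -3.689 0.721 2.126
v -2.437 0.515 3.211
v -4.073 0.355 2.499
v -2.821 0.149 3.585
v -4.271 -0.252 2.612
v -3.019 -0.458 3.698
v -4.208 -0.869 2.421
v -2.956 -1.075 3.507
v -3.906 -1.26 2
v -2.654 -1.466 3.086
v -3.483 -1.275 1.509
v -2.231 -1.481 2.594
v 0.166 0.11 -0.1
v 0.765 -0.551 0.017
v 0.414 0.57 1.22
v 1.011 -0.194 -0.153
v 1.031 0.244 -0.309
v 0.819 0.647 -0.41
v 0.432 0.906 -0.427
v -0.026 0.951 -0.357
v -0.433 0.772 -0.218
v -0.679 0.415 -0.047
v -0.699 -0.023 0.109
v -0.487 -0.426 0.209
v -0.1 -0.685 0.226
v 0.358 -0.731 0.156
f 1 12 6
f 1 6 2
f 1 2 8
f 1 8 11
f 1 11 12
f 2 6 10
f 6 12 5
f 12 11 3
f 11 8 7
f 8 2 9
f 4 10 5
f 4 5 3
f 4 3 7
f 4 7 9
f 4 9 10
f 5 10 6
f 3 5 12
f 7 3 11
f 9 7 8
f 10 9 2
f 14 13 17
f 14 17 15
f 15 17 18
f 15 18 16
f 17 13 19
f 17 19 18
f 18 19 20
f 18 20 16
f 19 13 21
f 19 21 20
f 20 21 22
f 20 22 16
f 21 13 23
f 21 23 22
f 22 23 24
f 22 24 16
f 23 13 25
f 23 25 24
f 24 25 26
f 24 26 16
f 25 13 27
f 25 27 26
f 26 27 28
f 26 28 16
f 27 13 29
f 27 29 28
f 28 29 30
f 28 30 16
f 29 13 31
f 29 31 30
f 30 31 32
f 30 32 16
f 31 13 33
f 31 33 32
f 32 33 34
f 32 34 16
f 33 13 14
f 33 14 34
f 34 14 15
f 34 15 16
f 36 35 38
f 36 38 37
f 38 35 39
f 38 39 37
f 39 35 40
f 39 40 37
f 40 35 41
f 40 41 37
f 41 35 42
f 41 42 37
f 42 35 43
f 42 43 37
f 43 35 44
f 43 44 37
f 44 35 45
f 44 45 37
f 45 35 46
f 45 46 37
f 46 35 47
f 46 47 37
f 47 35 48
f 47 48 37
f 48 35 36
f 48 36 37



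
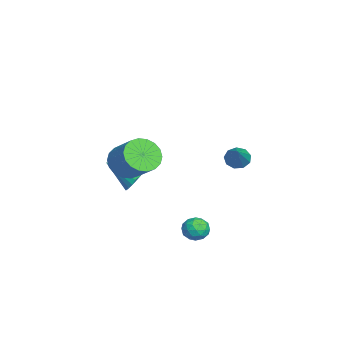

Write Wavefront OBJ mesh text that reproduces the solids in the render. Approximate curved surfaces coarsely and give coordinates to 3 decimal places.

v -3.512 -1.889 -0.872
v -2.762 -2.196 -1.095
v -3.808 -3.331 0.112
v -2.685 -2.027 -0.825
v -2.733 -1.838 -0.562
v -2.9 -1.656 -0.346
v -3.16 -1.51 -0.211
v -3.474 -1.422 -0.176
v -3.793 -1.404 -0.246
v -4.07 -1.461 -0.413
v -4.262 -1.583 -0.649
v -4.339 -1.752 -0.919
v -4.291 -1.941 -1.182
v -4.124 -2.123 -1.398
v -3.864 -2.269 -1.534
v -3.551 -2.357 -1.569
v -3.231 -2.374 -1.498
v -2.954 -2.318 -1.332
v 2.728 1.628 -1.122
v 3.277 1.262 -0.906
v 2.043 0.818 -0.754
v 2.592 0.452 -0.538
v 2.419 1.042 -0.216
v 2.842 1.543 -0.443
v 2.478 0.537 -1.217
v 2.901 1.038 -1.444
v 3.122 0.588 -0.964
v 3.086 0.9 -0.346
v 2.234 1.18 -1.314
v 2.198 1.492 -0.696
v 3.063 1.516 -1.046
v 2.257 0.564 -0.614
v 2.156 0.911 -0.424
v 2.478 0.696 -0.297
v 2.807 1.681 -0.774
v 3.13 1.466 -0.647
v 2.626 1.336 -0.241
v 2.19 0.614 -1.013
v 2.513 0.399 -0.886
v 2.842 1.384 -1.363
v 3.164 1.169 -1.236
v 2.694 0.744 -1.419
v 3.294 0.905 -0.954
v 2.891 0.429 -0.737
v 2.824 0.479 -1.137
v 3.073 0.773 -1.27
v 3.273 1.088 -0.59
v 2.87 0.612 -0.374
v 2.769 0.959 -0.184
v 3.017 1.253 -0.318
v 3.182 0.692 -0.624
v 2.45 1.468 -1.286
v 2.047 0.992 -1.07
v 2.303 0.827 -1.342
v 2.551 1.121 -1.476
v 2.429 1.651 -0.923
v 2.026 1.175 -0.706
v 2.247 1.307 -0.39
v 2.496 1.601 -0.523
v 2.138 1.388 -1.036
v 1.667 -2.092 2.94
v 2.408 -2.596 2.569
v 3.433 -1.813 3.548
v 2.693 -1.308 3.92
v 2.389 -2.25 2.312
v 3.414 -1.467 3.291
v 2.227 -1.872 2.179
v 3.252 -1.089 3.159
v 1.955 -1.538 2.197
v 2.98 -0.755 3.177
v 1.625 -1.314 2.362
v 2.65 -0.53 3.342
v 1.304 -1.243 2.642
v 2.329 -0.46 3.622
v 1.055 -1.341 2.981
v 2.08 -0.557 3.961
v 0.927 -1.587 3.312
v 1.952 -0.804 4.291
v 0.946 -1.933 3.569
v 1.971 -1.15 4.548
v 1.108 -2.311 3.701
v 2.133 -1.528 4.681
v 1.38 -2.645 3.683
v 2.405 -1.862 4.663
v 1.71 -2.87 3.518
v 2.735 -2.086 4.498
v 2.031 -2.94 3.238
v 3.056 -2.157 4.218
v 2.28 -2.843 2.899
v 3.305 -2.059 3.879
v 0.319 2.93 2.554
v 0.675 3.194 2.106
v 1.941 2.87 3.806
v 0.496 3.5 2.352
v 0.235 3.539 2.692
v 0.013 3.293 2.968
v -0.066 2.877 3.05
v 0.036 2.486 2.9
v 0.27 2.303 2.588
v 0.527 2.413 2.26
v 0.687 2.765 2.07
f 2 1 4
f 2 4 3
f 4 1 5
f 4 5 3
f 5 1 6
f 5 6 3
f 6 1 7
f 6 7 3
f 7 1 8
f 7 8 3
f 8 1 9
f 8 9 3
f 9 1 10
f 9 10 3
f 10 1 11
f 10 11 3
f 11 1 12
f 11 12 3
f 12 1 13
f 12 13 3
f 13 1 14
f 13 14 3
f 14 1 15
f 14 15 3
f 15 1 16
f 15 16 3
f 16 1 17
f 16 17 3
f 17 1 18
f 17 18 3
f 18 1 2
f 18 2 3
f 19 56 35
f 56 30 59
f 35 59 24
f 56 59 35
f 19 35 31
f 35 24 36
f 31 36 20
f 35 36 31
f 19 31 40
f 31 20 41
f 40 41 26
f 31 41 40
f 19 40 52
f 40 26 55
f 52 55 29
f 40 55 52
f 19 52 56
f 52 29 60
f 56 60 30
f 52 60 56
f 20 36 47
f 36 24 50
f 47 50 28
f 36 50 47
f 24 59 37
f 59 30 58
f 37 58 23
f 59 58 37
f 30 60 57
f 60 29 53
f 57 53 21
f 60 53 57
f 29 55 54
f 55 26 42
f 54 42 25
f 55 42 54
f 26 41 46
f 41 20 43
f 46 43 27
f 41 43 46
f 22 48 34
f 48 28 49
f 34 49 23
f 48 49 34
f 22 34 32
f 34 23 33
f 32 33 21
f 34 33 32
f 22 32 39
f 32 21 38
f 39 38 25
f 32 38 39
f 22 39 44
f 39 25 45
f 44 45 27
f 39 45 44
f 22 44 48
f 44 27 51
f 48 51 28
f 44 51 48
f 23 49 37
f 49 28 50
f 37 50 24
f 49 50 37
f 21 33 57
f 33 23 58
f 57 58 30
f 33 58 57
f 25 38 54
f 38 21 53
f 54 53 29
f 38 53 54
f 27 45 46
f 45 25 42
f 46 42 26
f 45 42 46
f 28 51 47
f 51 27 43
f 47 43 20
f 51 43 47
f 62 61 65
f 62 65 63
f 63 65 66
f 63 66 64
f 65 61 67
f 65 67 66
f 66 67 68
f 66 68 64
f 67 61 69
f 67 69 68
f 68 69 70
f 68 70 64
f 69 61 71
f 69 71 70
f 70 71 72
f 70 72 64
f 71 61 73
f 71 73 72
f 72 73 74
f 72 74 64
f 73 61 75
f 73 75 74
f 74 75 76
f 74 76 64
f 75 61 77
f 75 77 76
f 76 77 78
f 76 78 64
f 77 61 79
f 77 79 78
f 78 79 80
f 78 80 64
f 79 61 81
f 79 81 80
f 80 81 82
f 80 82 64
f 81 61 83
f 81 83 82
f 82 83 84
f 82 84 64
f 83 61 85
f 83 85 84
f 84 85 86
f 84 86 64
f 85 61 87
f 85 87 86
f 86 87 88
f 86 88 64
f 87 61 89
f 87 89 88
f 88 89 90
f 88 90 64
f 89 61 62
f 89 62 90
f 90 62 63
f 90 63 64
f 92 91 94
f 92 94 93
f 94 91 95
f 94 95 93
f 95 91 96
f 95 96 93
f 96 91 97
f 96 97 93
f 97 91 98
f 97 98 93
f 98 91 99
f 98 99 93
f 99 91 100
f 99 100 93
f 100 91 101
f 100 101 93
f 101 91 92
f 101 92 93



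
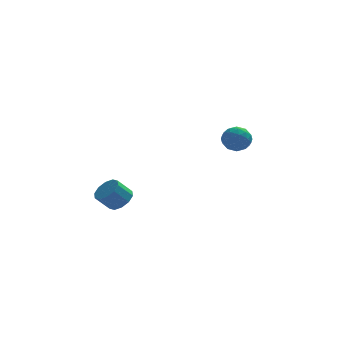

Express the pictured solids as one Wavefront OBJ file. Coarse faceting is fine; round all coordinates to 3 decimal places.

v -3.416 -3.419 0.25
v -3.061 -2.867 0.69
v -3.79 -3.069 1.53
v -4.144 -3.621 1.09
v -3.417 -2.651 0.434
v -4.145 -2.853 1.274
v -3.771 -2.728 0.108
v -4.5 -2.93 0.948
v -3.99 -3.069 -0.164
v -4.719 -3.271 0.676
v -3.99 -3.544 -0.278
v -4.718 -3.746 0.562
v -3.77 -3.971 -0.19
v -4.499 -4.173 0.65
v -3.415 -4.187 0.066
v -4.143 -4.389 0.906
v -3.06 -4.11 0.392
v -3.789 -4.312 1.232
v -2.841 -3.769 0.664
v -3.57 -3.971 1.504
v -2.842 -3.294 0.778
v -3.57 -3.496 1.618
v 2.626 2.79 2.311
v 3.346 2.77 1.8
v 2.694 1.37 2.46
v 3.414 1.35 1.949
v 3.453 1.712 2.754
v 3.411 2.589 2.662
v 2.629 1.551 1.598
v 2.587 2.428 1.506
v 3.348 2.004 1.359
v 3.857 2.104 2.074
v 2.183 2.036 2.186
v 2.692 2.136 2.901
v 2.98 2.904 2.042
v 3.06 1.236 2.218
v 3.083 1.448 2.691
v 3.506 1.437 2.391
v 3.018 2.798 2.549
v 3.442 2.787 2.248
v 3.505 2.165 2.809
v 2.598 1.353 2.012
v 3.022 1.342 1.711
v 2.534 2.703 1.869
v 2.957 2.692 1.569
v 2.535 1.975 1.451
v 3.404 2.443 1.483
v 3.444 1.608 1.571
v 2.983 1.726 1.365
v 2.958 2.242 1.31
v 3.704 2.502 1.903
v 3.744 1.667 1.991
v 3.767 1.88 2.464
v 3.742 2.395 2.409
v 3.705 2.052 1.644
v 2.296 2.473 2.269
v 2.336 1.638 2.357
v 2.298 1.745 1.851
v 2.273 2.26 1.796
v 2.596 2.532 2.689
v 2.636 1.697 2.777
v 3.082 1.898 2.95
v 3.057 2.414 2.895
v 2.335 2.088 2.616
f 2 1 5
f 2 5 3
f 3 5 6
f 3 6 4
f 5 1 7
f 5 7 6
f 6 7 8
f 6 8 4
f 7 1 9
f 7 9 8
f 8 9 10
f 8 10 4
f 9 1 11
f 9 11 10
f 10 11 12
f 10 12 4
f 11 1 13
f 11 13 12
f 12 13 14
f 12 14 4
f 13 1 15
f 13 15 14
f 14 15 16
f 14 16 4
f 15 1 17
f 15 17 16
f 16 17 18
f 16 18 4
f 17 1 19
f 17 19 18
f 18 19 20
f 18 20 4
f 19 1 21
f 19 21 20
f 20 21 22
f 20 22 4
f 21 1 2
f 21 2 22
f 22 2 3
f 22 3 4
f 23 60 39
f 60 34 63
f 39 63 28
f 60 63 39
f 23 39 35
f 39 28 40
f 35 40 24
f 39 40 35
f 23 35 44
f 35 24 45
f 44 45 30
f 35 45 44
f 23 44 56
f 44 30 59
f 56 59 33
f 44 59 56
f 23 56 60
f 56 33 64
f 60 64 34
f 56 64 60
f 24 40 51
f 40 28 54
f 51 54 32
f 40 54 51
f 28 63 41
f 63 34 62
f 41 62 27
f 63 62 41
f 34 64 61
f 64 33 57
f 61 57 25
f 64 57 61
f 33 59 58
f 59 30 46
f 58 46 29
f 59 46 58
f 30 45 50
f 45 24 47
f 50 47 31
f 45 47 50
f 26 52 38
f 52 32 53
f 38 53 27
f 52 53 38
f 26 38 36
f 38 27 37
f 36 37 25
f 38 37 36
f 26 36 43
f 36 25 42
f 43 42 29
f 36 42 43
f 26 43 48
f 43 29 49
f 48 49 31
f 43 49 48
f 26 48 52
f 48 31 55
f 52 55 32
f 48 55 52
f 27 53 41
f 53 32 54
f 41 54 28
f 53 54 41
f 25 37 61
f 37 27 62
f 61 62 34
f 37 62 61
f 29 42 58
f 42 25 57
f 58 57 33
f 42 57 58
f 31 49 50
f 49 29 46
f 50 46 30
f 49 46 50
f 32 55 51
f 55 31 47
f 51 47 24
f 55 47 51



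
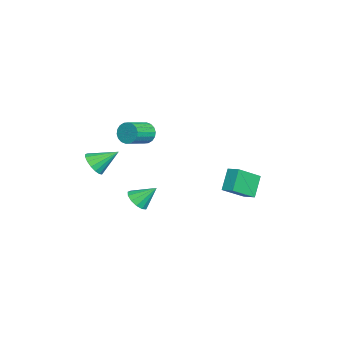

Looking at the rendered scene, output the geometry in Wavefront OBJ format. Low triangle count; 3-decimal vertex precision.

v 1.478 2.681 -3.004
v 0.52 2.941 -1.775
v 0.466 3.874 -4.046
v -0.493 4.134 -2.817
v 1.993 3.346 -2.743
v 1.034 3.606 -1.514
v 0.98 4.539 -3.785
v 0.022 4.799 -2.556
v -2.248 -2.141 -0.531
v -1.797 -1.902 -1.134
v -0.542 -2.8 -0.552
v -0.992 -3.039 0.051
v -1.736 -1.657 -0.889
v -0.48 -2.555 -0.307
v -1.776 -1.509 -0.573
v -0.52 -2.407 0.009
v -1.91 -1.485 -0.249
v -0.654 -2.383 0.333
v -2.11 -1.592 0.02
v -0.854 -2.49 0.602
v -2.338 -1.807 0.179
v -1.082 -2.705 0.761
v -2.548 -2.088 0.198
v -1.292 -2.986 0.78
v -2.698 -2.38 0.072
v -1.443 -3.278 0.654
v -2.76 -2.625 -0.173
v -1.504 -3.523 0.409
v -2.72 -2.773 -0.489
v -1.464 -3.671 0.093
v -2.586 -2.797 -0.813
v -1.33 -3.695 -0.231
v -2.386 -2.69 -1.082
v -1.13 -3.588 -0.5
v -2.158 -2.475 -1.241
v -0.902 -3.373 -0.659
v -1.948 -2.194 -1.26
v -0.692 -3.092 -0.678
v 3.701 -4.281 -0.094
v 4.337 -4.553 0.418
v 3.519 -2.919 0.854
v 4.53 -4.328 0.132
v 4.533 -4.092 -0.205
v 4.346 -3.9 -0.517
v 4.011 -3.795 -0.733
v 3.605 -3.801 -0.802
v 3.222 -3.917 -0.709
v 2.948 -4.117 -0.475
v 2.847 -4.354 -0.154
v 2.941 -4.575 0.18
v 3.21 -4.728 0.452
v 3.592 -4.778 0.598
v 3.998 -4.715 0.586
v 3.68 -1.865 -2.873
v 4.348 -1.532 -3.188
v 3.62 -0.795 -1.867
v 3.995 -1.345 -3.408
v 3.542 -1.323 -3.458
v 3.133 -1.473 -3.323
v 2.897 -1.748 -3.045
v 2.911 -2.06 -2.712
v 3.168 -2.31 -2.43
v 3.588 -2.419 -2.289
v 4.038 -2.352 -2.333
v 4.374 -2.131 -2.549
v 4.489 -1.825 -2.867
f 2 4 1
f 5 2 1
f 1 4 3
f 3 5 1
f 2 8 4
f 6 2 5
f 6 8 2
f 4 8 3
f 7 5 3
f 3 8 7
f 7 6 5
f 8 6 7
f 10 9 13
f 10 13 11
f 11 13 14
f 11 14 12
f 13 9 15
f 13 15 14
f 14 15 16
f 14 16 12
f 15 9 17
f 15 17 16
f 16 17 18
f 16 18 12
f 17 9 19
f 17 19 18
f 18 19 20
f 18 20 12
f 19 9 21
f 19 21 20
f 20 21 22
f 20 22 12
f 21 9 23
f 21 23 22
f 22 23 24
f 22 24 12
f 23 9 25
f 23 25 24
f 24 25 26
f 24 26 12
f 25 9 27
f 25 27 26
f 26 27 28
f 26 28 12
f 27 9 29
f 27 29 28
f 28 29 30
f 28 30 12
f 29 9 31
f 29 31 30
f 30 31 32
f 30 32 12
f 31 9 33
f 31 33 32
f 32 33 34
f 32 34 12
f 33 9 35
f 33 35 34
f 34 35 36
f 34 36 12
f 35 9 37
f 35 37 36
f 36 37 38
f 36 38 12
f 37 9 10
f 37 10 38
f 38 10 11
f 38 11 12
f 40 39 42
f 40 42 41
f 42 39 43
f 42 43 41
f 43 39 44
f 43 44 41
f 44 39 45
f 44 45 41
f 45 39 46
f 45 46 41
f 46 39 47
f 46 47 41
f 47 39 48
f 47 48 41
f 48 39 49
f 48 49 41
f 49 39 50
f 49 50 41
f 50 39 51
f 50 51 41
f 51 39 52
f 51 52 41
f 52 39 53
f 52 53 41
f 53 39 40
f 53 40 41
f 55 54 57
f 55 57 56
f 57 54 58
f 57 58 56
f 58 54 59
f 58 59 56
f 59 54 60
f 59 60 56
f 60 54 61
f 60 61 56
f 61 54 62
f 61 62 56
f 62 54 63
f 62 63 56
f 63 54 64
f 63 64 56
f 64 54 65
f 64 65 56
f 65 54 66
f 65 66 56
f 66 54 55
f 66 55 56



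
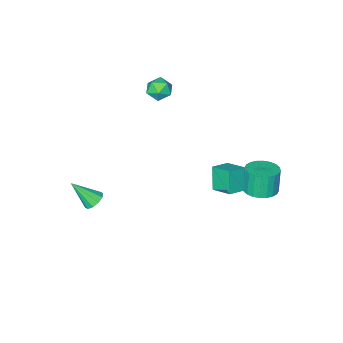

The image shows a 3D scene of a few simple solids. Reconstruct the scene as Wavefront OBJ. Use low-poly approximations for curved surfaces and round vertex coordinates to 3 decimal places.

v 2.726 -2.798 -3.077
v 2.998 -3.232 -3.554
v 3.594 -3.762 -1.703
v 3.275 -2.905 -3.499
v 3.342 -2.536 -3.282
v 3.174 -2.267 -2.988
v 2.835 -2.201 -2.727
v 2.454 -2.363 -2.601
v 2.177 -2.691 -2.656
v 2.11 -3.06 -2.872
v 2.278 -3.328 -3.167
v 2.617 -3.394 -3.427
v -1.666 3.621 0.63
v -2.068 3.066 1.987
v -1.833 4.849 1.083
v -2.234 4.294 2.44
v -0.586 3.646 0.96
v -0.987 3.091 2.317
v -0.752 4.874 1.413
v -1.154 4.319 2.77
v -3.759 3.941 -0.753
v -3.085 4.637 -0.55
v -3.347 4.436 1.015
v -4.021 3.739 0.813
v -3.407 4.849 -0.577
v -3.669 4.648 0.989
v -3.783 4.923 -0.63
v -4.044 4.721 0.935
v -4.154 4.847 -0.702
v -4.416 4.645 0.863
v -4.466 4.633 -0.782
v -4.728 4.431 0.784
v -4.67 4.314 -0.857
v -4.932 4.112 0.708
v -4.735 3.938 -0.916
v -4.997 3.736 0.649
v -4.652 3.562 -0.951
v -4.914 3.361 0.615
v -4.433 3.244 -0.955
v -4.695 3.043 0.61
v -4.111 3.032 -0.929
v -4.373 2.831 0.637
v -3.736 2.959 -0.875
v -3.997 2.757 0.69
v -3.364 3.035 -0.803
v -3.626 2.833 0.762
v -3.052 3.249 -0.724
v -3.314 3.047 0.842
v -2.848 3.568 -0.648
v -3.11 3.366 0.917
v -2.783 3.944 -0.589
v -3.045 3.742 0.976
v -2.866 4.319 -0.555
v -3.128 4.118 1.011
v -2.746 -2.802 3.42
v -2.107 -3.154 2.981
v -2.933 -3.986 4.099
v -2.294 -4.338 3.66
v -2.132 -3.729 4.233
v -2.017 -2.997 3.813
v -3.023 -4.143 3.267
v -2.908 -3.411 2.847
v -2.278 -3.983 2.887
v -1.727 -3.727 3.484
v -3.313 -3.413 3.596
v -2.762 -3.157 4.193
f 2 1 4
f 2 4 3
f 4 1 5
f 4 5 3
f 5 1 6
f 5 6 3
f 6 1 7
f 6 7 3
f 7 1 8
f 7 8 3
f 8 1 9
f 8 9 3
f 9 1 10
f 9 10 3
f 10 1 11
f 10 11 3
f 11 1 12
f 11 12 3
f 12 1 2
f 12 2 3
f 14 16 13
f 17 14 13
f 13 16 15
f 15 17 13
f 14 20 16
f 18 14 17
f 18 20 14
f 16 20 15
f 19 17 15
f 15 20 19
f 19 18 17
f 20 18 19
f 22 21 25
f 22 25 23
f 23 25 26
f 23 26 24
f 25 21 27
f 25 27 26
f 26 27 28
f 26 28 24
f 27 21 29
f 27 29 28
f 28 29 30
f 28 30 24
f 29 21 31
f 29 31 30
f 30 31 32
f 30 32 24
f 31 21 33
f 31 33 32
f 32 33 34
f 32 34 24
f 33 21 35
f 33 35 34
f 34 35 36
f 34 36 24
f 35 21 37
f 35 37 36
f 36 37 38
f 36 38 24
f 37 21 39
f 37 39 38
f 38 39 40
f 38 40 24
f 39 21 41
f 39 41 40
f 40 41 42
f 40 42 24
f 41 21 43
f 41 43 42
f 42 43 44
f 42 44 24
f 43 21 45
f 43 45 44
f 44 45 46
f 44 46 24
f 45 21 47
f 45 47 46
f 46 47 48
f 46 48 24
f 47 21 49
f 47 49 48
f 48 49 50
f 48 50 24
f 49 21 51
f 49 51 50
f 50 51 52
f 50 52 24
f 51 21 53
f 51 53 52
f 52 53 54
f 52 54 24
f 53 21 22
f 53 22 54
f 54 22 23
f 54 23 24
f 55 66 60
f 55 60 56
f 55 56 62
f 55 62 65
f 55 65 66
f 56 60 64
f 60 66 59
f 66 65 57
f 65 62 61
f 62 56 63
f 58 64 59
f 58 59 57
f 58 57 61
f 58 61 63
f 58 63 64
f 59 64 60
f 57 59 66
f 61 57 65
f 63 61 62
f 64 63 56



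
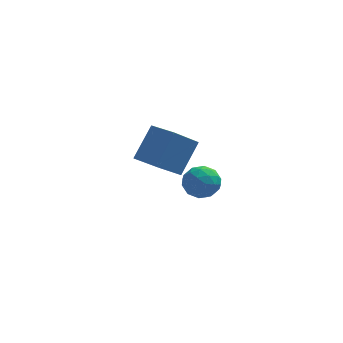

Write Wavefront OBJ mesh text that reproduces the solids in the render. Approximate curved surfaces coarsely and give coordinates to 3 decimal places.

v 3.034 3.359 -1.177
v 1.985 2.45 -0
v 2.062 4.3 -1.316
v 1.013 3.39 -0.139
v 3.787 4.35 0.259
v 2.738 3.44 1.436
v 2.815 5.29 0.12
v 1.766 4.381 1.297
v 3.659 -0.272 1.689
v 4.415 -0.337 1.302
v 3.265 -1.463 1.118
v 4.021 -1.528 0.731
v 3.967 -1.611 1.577
v 4.211 -0.875 1.93
v 3.469 -0.925 0.49
v 3.713 -0.189 0.843
v 4.298 -0.74 0.561
v 4.605 -1.164 1.232
v 3.075 -0.636 1.188
v 3.382 -1.06 1.859
v 4.072 -0.2 1.546
v 3.608 -1.6 0.874
v 3.577 -1.649 1.372
v 4.021 -1.687 1.144
v 3.952 -0.517 1.915
v 4.396 -0.554 1.687
v 4.133 -1.303 1.849
v 3.284 -1.246 0.733
v 3.728 -1.283 0.505
v 3.659 -0.113 1.276
v 4.103 -0.151 1.048
v 3.547 -0.497 0.571
v 4.447 -0.475 0.883
v 4.215 -1.175 0.547
v 3.891 -0.821 0.406
v 4.034 -0.388 0.613
v 4.628 -0.724 1.277
v 4.396 -1.424 0.942
v 4.365 -1.473 1.439
v 4.508 -1.041 1.646
v 4.559 -0.961 0.842
v 3.284 -0.376 1.478
v 3.052 -1.076 1.143
v 3.172 -0.759 0.774
v 3.315 -0.327 0.981
v 3.465 -0.625 1.873
v 3.233 -1.325 1.537
v 3.646 -1.412 1.807
v 3.789 -0.979 2.014
v 3.121 -0.839 1.578
f 2 4 1
f 5 2 1
f 1 4 3
f 3 5 1
f 2 8 4
f 6 2 5
f 6 8 2
f 4 8 3
f 7 5 3
f 3 8 7
f 7 6 5
f 8 6 7
f 9 46 25
f 46 20 49
f 25 49 14
f 46 49 25
f 9 25 21
f 25 14 26
f 21 26 10
f 25 26 21
f 9 21 30
f 21 10 31
f 30 31 16
f 21 31 30
f 9 30 42
f 30 16 45
f 42 45 19
f 30 45 42
f 9 42 46
f 42 19 50
f 46 50 20
f 42 50 46
f 10 26 37
f 26 14 40
f 37 40 18
f 26 40 37
f 14 49 27
f 49 20 48
f 27 48 13
f 49 48 27
f 20 50 47
f 50 19 43
f 47 43 11
f 50 43 47
f 19 45 44
f 45 16 32
f 44 32 15
f 45 32 44
f 16 31 36
f 31 10 33
f 36 33 17
f 31 33 36
f 12 38 24
f 38 18 39
f 24 39 13
f 38 39 24
f 12 24 22
f 24 13 23
f 22 23 11
f 24 23 22
f 12 22 29
f 22 11 28
f 29 28 15
f 22 28 29
f 12 29 34
f 29 15 35
f 34 35 17
f 29 35 34
f 12 34 38
f 34 17 41
f 38 41 18
f 34 41 38
f 13 39 27
f 39 18 40
f 27 40 14
f 39 40 27
f 11 23 47
f 23 13 48
f 47 48 20
f 23 48 47
f 15 28 44
f 28 11 43
f 44 43 19
f 28 43 44
f 17 35 36
f 35 15 32
f 36 32 16
f 35 32 36
f 18 41 37
f 41 17 33
f 37 33 10
f 41 33 37



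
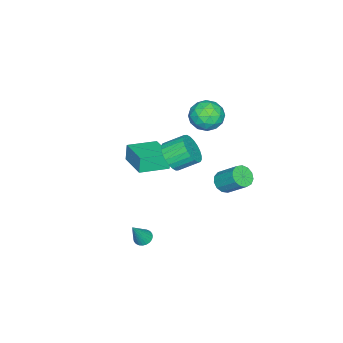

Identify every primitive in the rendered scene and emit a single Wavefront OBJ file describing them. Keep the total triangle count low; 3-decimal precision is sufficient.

v -1.961 2.447 -2.25
v -1.294 2.618 -2.547
v -1.092 3.845 -1.388
v -1.759 3.673 -1.09
v -1.579 2.856 -2.749
v -1.378 4.083 -1.59
v -1.986 2.964 -2.792
v -1.784 4.19 -1.633
v -2.384 2.907 -2.663
v -2.182 4.134 -1.504
v -2.648 2.705 -2.403
v -2.446 3.931 -1.243
v -2.694 2.42 -2.094
v -2.492 3.647 -0.934
v -2.507 2.144 -1.835
v -2.305 3.37 -0.675
v -2.147 1.964 -1.707
v -1.945 3.19 -0.547
v -1.727 1.937 -1.752
v -1.526 3.164 -0.592
v -1.382 2.072 -1.954
v -1.18 3.299 -0.795
v -1.221 2.326 -2.251
v -1.019 3.553 -1.091
v -0.787 -3.192 -1.423
v -1.017 -3.225 -0.348
v -2.178 -1.985 -1.683
v -2.408 -2.019 -0.608
v 0.448 -1.701 -1.112
v 0.218 -1.735 -0.037
v -0.943 -0.495 -1.372
v -1.173 -0.528 -0.297
v -3.084 1.773 3.183
v -2.151 2.161 2.763
v -2.489 0.119 2.977
v -1.556 0.507 2.557
v -1.782 0.656 3.617
v -2.15 1.678 3.744
v -2.49 0.602 1.996
v -2.858 1.624 2.123
v -1.784 1.437 2.03
v -1.347 1.47 3.031
v -3.293 0.81 2.709
v -2.856 0.843 3.71
v -2.67 2.112 2.991
v -1.97 0.168 2.749
v -2.103 0.255 3.372
v -1.555 0.483 3.125
v -2.669 1.828 3.567
v -2.121 2.056 3.321
v -1.904 1.171 3.823
v -2.519 0.224 2.419
v -1.971 0.452 2.173
v -3.085 1.797 2.615
v -2.537 2.025 2.368
v -2.736 1.109 1.917
v -1.906 1.915 2.313
v -1.556 0.943 2.192
v -2.105 0.999 1.862
v -2.321 1.599 1.937
v -1.649 1.934 2.902
v -1.299 0.962 2.781
v -1.432 1.049 3.404
v -1.648 1.65 3.478
v -1.433 1.509 2.471
v -3.341 1.318 2.959
v -2.991 0.346 2.838
v -2.992 0.63 2.262
v -3.208 1.231 2.336
v -3.084 1.337 3.548
v -2.734 0.365 3.427
v -2.319 0.681 3.803
v -2.535 1.281 3.878
v -3.207 0.771 3.269
v 2.693 1.365 3.161
v 3.489 1.87 2.982
v 2.983 2.921 3.701
v 2.187 2.415 3.879
v 3.275 1.966 2.691
v 2.768 3.017 3.409
v 2.972 1.971 2.471
v 2.465 3.022 3.189
v 2.627 1.883 2.356
v 2.12 2.934 3.074
v 2.291 1.716 2.363
v 1.785 2.767 3.081
v 2.017 1.496 2.492
v 1.511 2.547 3.21
v 1.846 1.255 2.723
v 1.339 2.306 3.441
v 1.804 1.032 3.02
v 1.297 2.083 3.739
v 1.897 0.859 3.339
v 1.391 1.91 4.058
v 2.112 0.763 3.631
v 1.605 1.814 4.349
v 2.415 0.758 3.851
v 1.908 1.809 4.569
v 2.76 0.846 3.966
v 2.253 1.897 4.684
v 3.095 1.013 3.959
v 2.589 2.064 4.677
v 3.369 1.233 3.83
v 2.863 2.284 4.548
v 3.541 1.474 3.599
v 3.034 2.525 4.317
v 3.583 1.697 3.301
v 3.076 2.748 4.02
v 2.923 -0.228 -4.325
v 3.422 -0.217 -4.599
v 3.757 -0.452 -2.815
v 3.394 -0.001 -4.552
v 3.294 0.18 -4.47
v 3.137 0.298 -4.366
v 2.948 0.337 -4.255
v 2.755 0.29 -4.156
v 2.587 0.163 -4.082
v 2.471 -0.023 -4.045
v 2.423 -0.24 -4.051
v 2.452 -0.455 -4.098
v 2.552 -0.636 -4.181
v 2.708 -0.755 -4.285
v 2.898 -0.793 -4.395
v 3.091 -0.746 -4.495
v 3.258 -0.62 -4.568
v 3.375 -0.434 -4.605
f 2 1 5
f 2 5 3
f 3 5 6
f 3 6 4
f 5 1 7
f 5 7 6
f 6 7 8
f 6 8 4
f 7 1 9
f 7 9 8
f 8 9 10
f 8 10 4
f 9 1 11
f 9 11 10
f 10 11 12
f 10 12 4
f 11 1 13
f 11 13 12
f 12 13 14
f 12 14 4
f 13 1 15
f 13 15 14
f 14 15 16
f 14 16 4
f 15 1 17
f 15 17 16
f 16 17 18
f 16 18 4
f 17 1 19
f 17 19 18
f 18 19 20
f 18 20 4
f 19 1 21
f 19 21 20
f 20 21 22
f 20 22 4
f 21 1 23
f 21 23 22
f 22 23 24
f 22 24 4
f 23 1 2
f 23 2 24
f 24 2 3
f 24 3 4
f 26 28 25
f 29 26 25
f 25 28 27
f 27 29 25
f 26 32 28
f 30 26 29
f 30 32 26
f 28 32 27
f 31 29 27
f 27 32 31
f 31 30 29
f 32 30 31
f 33 70 49
f 70 44 73
f 49 73 38
f 70 73 49
f 33 49 45
f 49 38 50
f 45 50 34
f 49 50 45
f 33 45 54
f 45 34 55
f 54 55 40
f 45 55 54
f 33 54 66
f 54 40 69
f 66 69 43
f 54 69 66
f 33 66 70
f 66 43 74
f 70 74 44
f 66 74 70
f 34 50 61
f 50 38 64
f 61 64 42
f 50 64 61
f 38 73 51
f 73 44 72
f 51 72 37
f 73 72 51
f 44 74 71
f 74 43 67
f 71 67 35
f 74 67 71
f 43 69 68
f 69 40 56
f 68 56 39
f 69 56 68
f 40 55 60
f 55 34 57
f 60 57 41
f 55 57 60
f 36 62 48
f 62 42 63
f 48 63 37
f 62 63 48
f 36 48 46
f 48 37 47
f 46 47 35
f 48 47 46
f 36 46 53
f 46 35 52
f 53 52 39
f 46 52 53
f 36 53 58
f 53 39 59
f 58 59 41
f 53 59 58
f 36 58 62
f 58 41 65
f 62 65 42
f 58 65 62
f 37 63 51
f 63 42 64
f 51 64 38
f 63 64 51
f 35 47 71
f 47 37 72
f 71 72 44
f 47 72 71
f 39 52 68
f 52 35 67
f 68 67 43
f 52 67 68
f 41 59 60
f 59 39 56
f 60 56 40
f 59 56 60
f 42 65 61
f 65 41 57
f 61 57 34
f 65 57 61
f 76 75 79
f 76 79 77
f 77 79 80
f 77 80 78
f 79 75 81
f 79 81 80
f 80 81 82
f 80 82 78
f 81 75 83
f 81 83 82
f 82 83 84
f 82 84 78
f 83 75 85
f 83 85 84
f 84 85 86
f 84 86 78
f 85 75 87
f 85 87 86
f 86 87 88
f 86 88 78
f 87 75 89
f 87 89 88
f 88 89 90
f 88 90 78
f 89 75 91
f 89 91 90
f 90 91 92
f 90 92 78
f 91 75 93
f 91 93 92
f 92 93 94
f 92 94 78
f 93 75 95
f 93 95 94
f 94 95 96
f 94 96 78
f 95 75 97
f 95 97 96
f 96 97 98
f 96 98 78
f 97 75 99
f 97 99 98
f 98 99 100
f 98 100 78
f 99 75 101
f 99 101 100
f 100 101 102
f 100 102 78
f 101 75 103
f 101 103 102
f 102 103 104
f 102 104 78
f 103 75 105
f 103 105 104
f 104 105 106
f 104 106 78
f 105 75 107
f 105 107 106
f 106 107 108
f 106 108 78
f 107 75 76
f 107 76 108
f 108 76 77
f 108 77 78
f 110 109 112
f 110 112 111
f 112 109 113
f 112 113 111
f 113 109 114
f 113 114 111
f 114 109 115
f 114 115 111
f 115 109 116
f 115 116 111
f 116 109 117
f 116 117 111
f 117 109 118
f 117 118 111
f 118 109 119
f 118 119 111
f 119 109 120
f 119 120 111
f 120 109 121
f 120 121 111
f 121 109 122
f 121 122 111
f 122 109 123
f 122 123 111
f 123 109 124
f 123 124 111
f 124 109 125
f 124 125 111
f 125 109 126
f 125 126 111
f 126 109 110
f 126 110 111



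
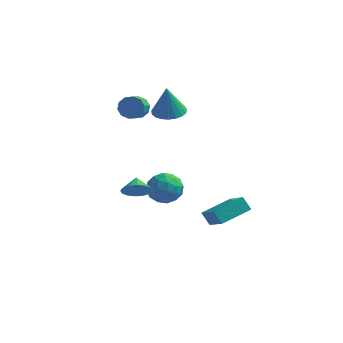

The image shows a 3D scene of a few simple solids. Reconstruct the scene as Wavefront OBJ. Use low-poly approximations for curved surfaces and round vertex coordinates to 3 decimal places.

v 1.769 1.493 -3.878
v 2.943 0.142 -2.652
v 3.023 3.046 -3.369
v 4.197 1.695 -2.143
v 2.343 1.285 -4.657
v 3.517 -0.066 -3.431
v 3.597 2.838 -4.148
v 4.771 1.487 -2.922
v -1.024 3.834 2.898
v 0.025 3.813 2.933
v -1.096 3.586 4.942
v -0.058 4.238 2.981
v -0.309 4.594 3.015
v -0.684 4.818 3.029
v -1.117 4.872 3.02
v -1.534 4.747 2.99
v -1.863 4.463 2.945
v -2.047 4.071 2.891
v -2.054 3.637 2.838
v -1.882 3.238 2.796
v -1.563 2.942 2.771
v -1.15 2.799 2.768
v -0.715 2.836 2.788
v -0.334 3.045 2.827
v -0.072 3.391 2.878
v -1.702 3.001 -2.354
v -0.957 3.696 -2.945
v -0.763 1.464 -2.975
v -0.018 2.159 -3.566
v -0.001 2.145 -2.388
v -0.582 3.095 -2.005
v -1.138 2.065 -3.915
v -1.719 3.015 -3.532
v -0.609 3.117 -3.91
v 0.094 3.166 -2.967
v -1.814 1.994 -2.953
v -1.111 2.043 -2.01
v -1.412 3.484 -2.595
v -0.308 1.676 -3.325
v -0.298 1.668 -2.633
v 0.14 2.076 -2.98
v -1.192 3.13 -2.043
v -0.754 3.538 -2.39
v -0.191 2.627 -2.063
v -0.966 1.622 -3.53
v -0.528 2.03 -3.877
v -1.86 3.084 -2.94
v -1.422 3.492 -3.287
v -1.529 2.533 -3.857
v -0.769 3.552 -3.51
v -0.217 2.648 -3.875
v -0.876 2.593 -4.08
v -1.217 3.152 -3.854
v -0.356 3.58 -2.955
v 0.196 2.677 -3.32
v 0.206 2.669 -2.628
v -0.135 3.227 -2.403
v -0.151 3.24 -3.522
v -1.916 2.483 -2.6
v -1.364 1.58 -2.965
v -1.585 1.933 -3.517
v -1.926 2.491 -3.292
v -1.503 2.512 -2.045
v -0.951 1.608 -2.41
v -0.503 2.008 -2.066
v -0.844 2.567 -1.84
v -1.569 1.92 -2.398
v -0.705 -2.599 0.002
v 0.129 -2.512 0.356
v -1.015 -1.801 0.538
v 0.134 -2.248 -0.035
v -0.086 -2.078 -0.415
v -0.472 -2.048 -0.683
v -0.92 -2.165 -0.768
v -1.31 -2.399 -0.647
v -1.539 -2.686 -0.352
v -1.544 -2.95 0.039
v -1.324 -3.12 0.419
v -0.938 -3.15 0.687
v -0.49 -3.033 0.772
v -0.099 -2.799 0.651
v -3.136 4.067 2.697
v -2.651 4.41 3.263
v -2.56 3.216 3.908
v -3.044 2.873 3.343
v -3.131 4.457 3.418
v -3.039 3.264 4.064
v -3.613 4.355 3.298
v -3.521 3.162 3.944
v -3.912 4.143 2.949
v -3.821 2.95 3.595
v -3.915 3.902 2.503
v -3.824 2.708 3.149
v -3.62 3.724 2.132
v -3.529 2.53 2.777
v -3.141 3.676 1.976
v -3.049 2.483 2.622
v -2.659 3.778 2.096
v -2.567 2.585 2.742
v -2.359 3.99 2.445
v -2.268 2.797 3.091
v -2.356 4.232 2.891
v -2.265 3.038 3.537
f 2 4 1
f 5 2 1
f 1 4 3
f 3 5 1
f 2 8 4
f 6 2 5
f 6 8 2
f 4 8 3
f 7 5 3
f 3 8 7
f 7 6 5
f 8 6 7
f 10 9 12
f 10 12 11
f 12 9 13
f 12 13 11
f 13 9 14
f 13 14 11
f 14 9 15
f 14 15 11
f 15 9 16
f 15 16 11
f 16 9 17
f 16 17 11
f 17 9 18
f 17 18 11
f 18 9 19
f 18 19 11
f 19 9 20
f 19 20 11
f 20 9 21
f 20 21 11
f 21 9 22
f 21 22 11
f 22 9 23
f 22 23 11
f 23 9 24
f 23 24 11
f 24 9 25
f 24 25 11
f 25 9 10
f 25 10 11
f 26 63 42
f 63 37 66
f 42 66 31
f 63 66 42
f 26 42 38
f 42 31 43
f 38 43 27
f 42 43 38
f 26 38 47
f 38 27 48
f 47 48 33
f 38 48 47
f 26 47 59
f 47 33 62
f 59 62 36
f 47 62 59
f 26 59 63
f 59 36 67
f 63 67 37
f 59 67 63
f 27 43 54
f 43 31 57
f 54 57 35
f 43 57 54
f 31 66 44
f 66 37 65
f 44 65 30
f 66 65 44
f 37 67 64
f 67 36 60
f 64 60 28
f 67 60 64
f 36 62 61
f 62 33 49
f 61 49 32
f 62 49 61
f 33 48 53
f 48 27 50
f 53 50 34
f 48 50 53
f 29 55 41
f 55 35 56
f 41 56 30
f 55 56 41
f 29 41 39
f 41 30 40
f 39 40 28
f 41 40 39
f 29 39 46
f 39 28 45
f 46 45 32
f 39 45 46
f 29 46 51
f 46 32 52
f 51 52 34
f 46 52 51
f 29 51 55
f 51 34 58
f 55 58 35
f 51 58 55
f 30 56 44
f 56 35 57
f 44 57 31
f 56 57 44
f 28 40 64
f 40 30 65
f 64 65 37
f 40 65 64
f 32 45 61
f 45 28 60
f 61 60 36
f 45 60 61
f 34 52 53
f 52 32 49
f 53 49 33
f 52 49 53
f 35 58 54
f 58 34 50
f 54 50 27
f 58 50 54
f 69 68 71
f 69 71 70
f 71 68 72
f 71 72 70
f 72 68 73
f 72 73 70
f 73 68 74
f 73 74 70
f 74 68 75
f 74 75 70
f 75 68 76
f 75 76 70
f 76 68 77
f 76 77 70
f 77 68 78
f 77 78 70
f 78 68 79
f 78 79 70
f 79 68 80
f 79 80 70
f 80 68 81
f 80 81 70
f 81 68 69
f 81 69 70
f 83 82 86
f 83 86 84
f 84 86 87
f 84 87 85
f 86 82 88
f 86 88 87
f 87 88 89
f 87 89 85
f 88 82 90
f 88 90 89
f 89 90 91
f 89 91 85
f 90 82 92
f 90 92 91
f 91 92 93
f 91 93 85
f 92 82 94
f 92 94 93
f 93 94 95
f 93 95 85
f 94 82 96
f 94 96 95
f 95 96 97
f 95 97 85
f 96 82 98
f 96 98 97
f 97 98 99
f 97 99 85
f 98 82 100
f 98 100 99
f 99 100 101
f 99 101 85
f 100 82 102
f 100 102 101
f 101 102 103
f 101 103 85
f 102 82 83
f 102 83 103
f 103 83 84
f 103 84 85

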